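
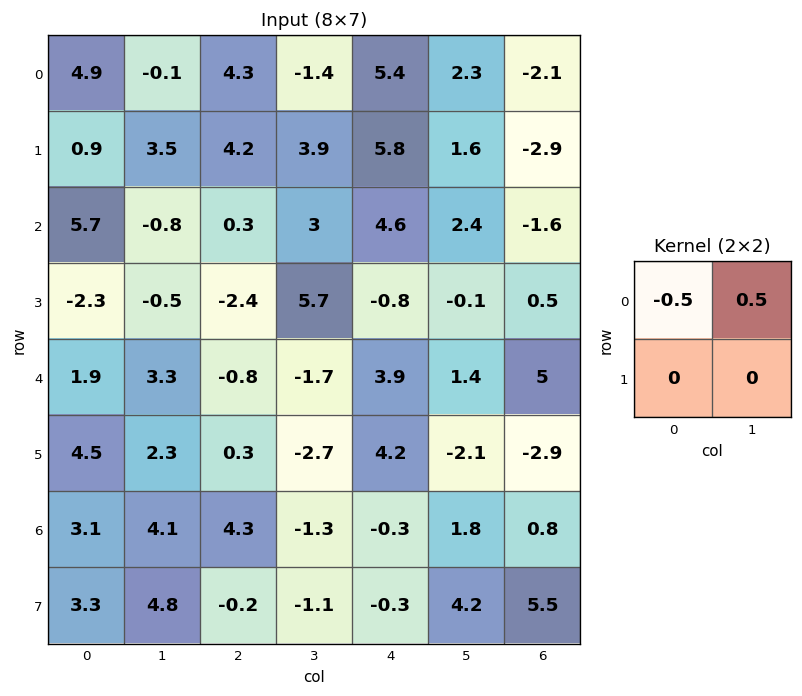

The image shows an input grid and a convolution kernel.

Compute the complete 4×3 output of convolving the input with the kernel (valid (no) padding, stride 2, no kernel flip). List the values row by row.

-2.5 -2.85 -1.55
-3.25 1.35 -1.1
0.7 -0.45 -1.25
0.5 -2.8 1.05

Output[0,0]: The receptive field on the input at this output position is [4.9 -0.1 / 0.9 3.5]. Elementwise product with the kernel and sum: 4.9·-0.5 + -0.1·0.5.
Output[0,1]: The receptive field on the input at this output position is [4.3 -1.4 / 4.2 3.9]. Elementwise product with the kernel and sum: 4.3·-0.5 + -1.4·0.5.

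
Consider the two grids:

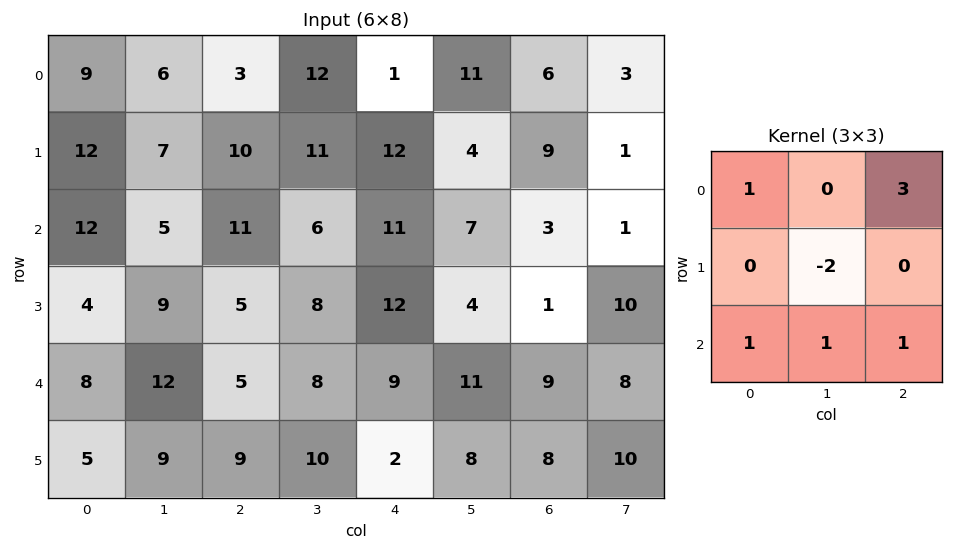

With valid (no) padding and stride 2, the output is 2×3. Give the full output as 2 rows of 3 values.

Output[0,0]: The receptive field on the input at this output position is [9 6 3 / 12 7 10 / 12 5 11]. Elementwise product with the kernel and sum: 9·1 + 3·3 + 7·-2 + 12·1 + 5·1 + 11·1.
Output[0,1]: The receptive field on the input at this output position is [3 12 1 / 10 11 12 / 11 6 11]. Elementwise product with the kernel and sum: 3·1 + 1·3 + 11·-2 + 11·1 + 6·1 + 11·1.

32 12 32
52 50 41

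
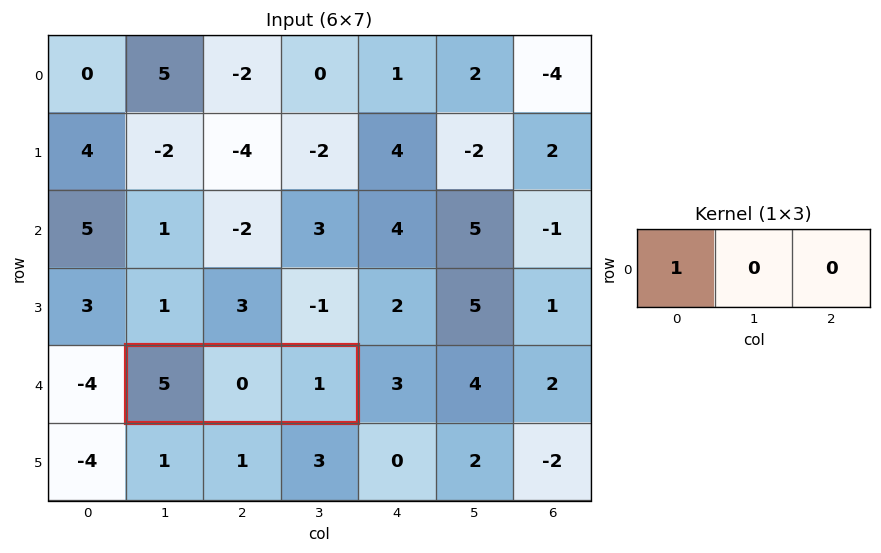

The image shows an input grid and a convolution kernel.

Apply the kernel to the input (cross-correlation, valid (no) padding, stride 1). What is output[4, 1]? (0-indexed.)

5

The receptive field on the input at this output position is [5 0 1]. Elementwise product with the kernel and sum: 5·1.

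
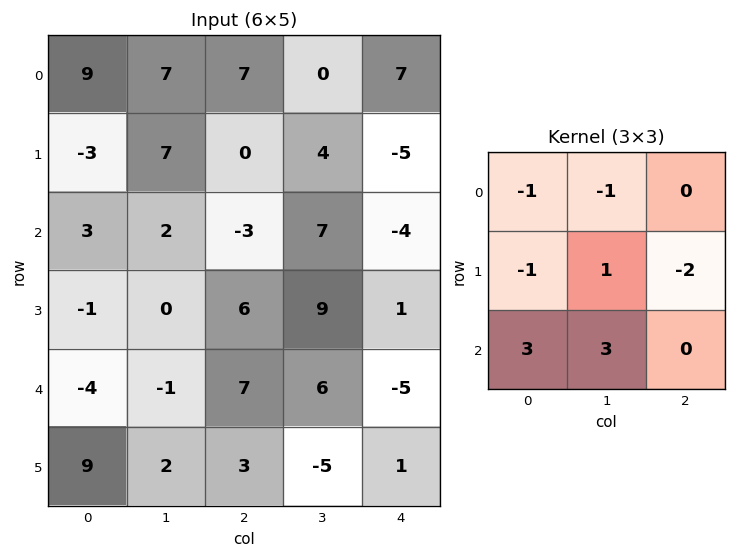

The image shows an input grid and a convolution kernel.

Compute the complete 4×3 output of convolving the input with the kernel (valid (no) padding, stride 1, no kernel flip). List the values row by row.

Output[0,0]: The receptive field on the input at this output position is [9 7 7 / -3 7 0 / 3 2 -3]. Elementwise product with the kernel and sum: 9·-1 + 7·-1 + -3·-1 + 7·1 + 0·-2 + 3·3 + 2·3.

9 -32 19
-2 -8 59
-31 7 36
23 5 -12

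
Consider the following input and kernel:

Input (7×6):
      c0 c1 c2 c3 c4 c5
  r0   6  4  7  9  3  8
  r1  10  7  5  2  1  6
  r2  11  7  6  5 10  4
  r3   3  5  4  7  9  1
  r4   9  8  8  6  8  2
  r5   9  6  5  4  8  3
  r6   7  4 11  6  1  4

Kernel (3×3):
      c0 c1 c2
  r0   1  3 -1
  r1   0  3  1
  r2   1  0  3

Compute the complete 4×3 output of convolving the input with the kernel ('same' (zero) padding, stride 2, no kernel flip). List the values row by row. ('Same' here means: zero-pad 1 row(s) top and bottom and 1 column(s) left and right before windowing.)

43 43 37
78 69 43
57 58 72
46 56 32

Output[0,0]: The receptive field on the zero-padded input at this output position is [0 0 0 / 0 6 4 / 0 10 7]. Elementwise product with the kernel and sum: 0·1 + 0·3 + 0·-1 + 6·3 + 4·1 + 0·1 + 7·3.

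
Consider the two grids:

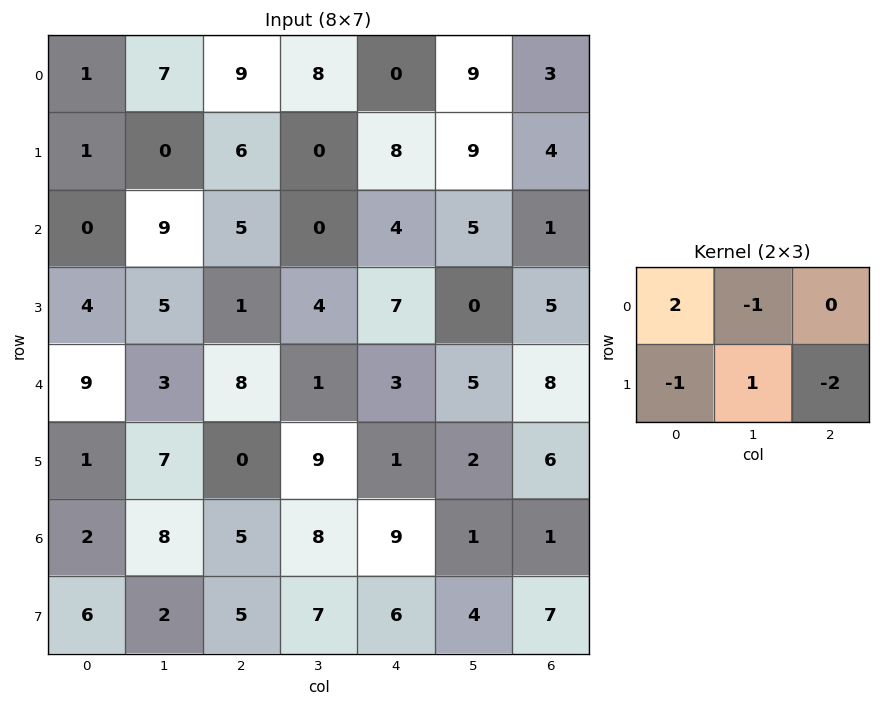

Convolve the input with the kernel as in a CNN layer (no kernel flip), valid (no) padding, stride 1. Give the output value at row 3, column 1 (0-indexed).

12

The receptive field on the input at this output position is [5 1 4 / 3 8 1]. Elementwise product with the kernel and sum: 5·2 + 1·-1 + 3·-1 + 8·1 + 1·-2.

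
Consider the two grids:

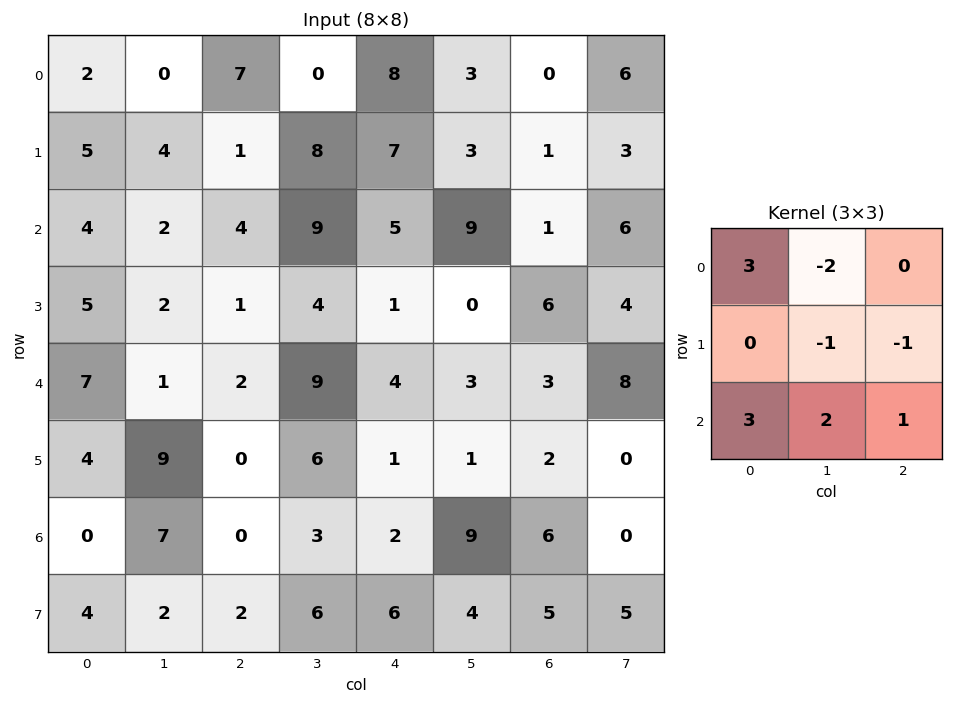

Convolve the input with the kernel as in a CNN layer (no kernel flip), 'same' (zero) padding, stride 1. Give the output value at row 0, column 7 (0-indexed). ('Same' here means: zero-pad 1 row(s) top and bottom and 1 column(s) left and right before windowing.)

3

The receptive field on the zero-padded input at this output position is [0 0 0 / 0 6 0 / 1 3 0]. Elementwise product with the kernel and sum: 0·3 + 0·-2 + 6·-1 + 0·-1 + 1·3 + 3·2 + 0·1.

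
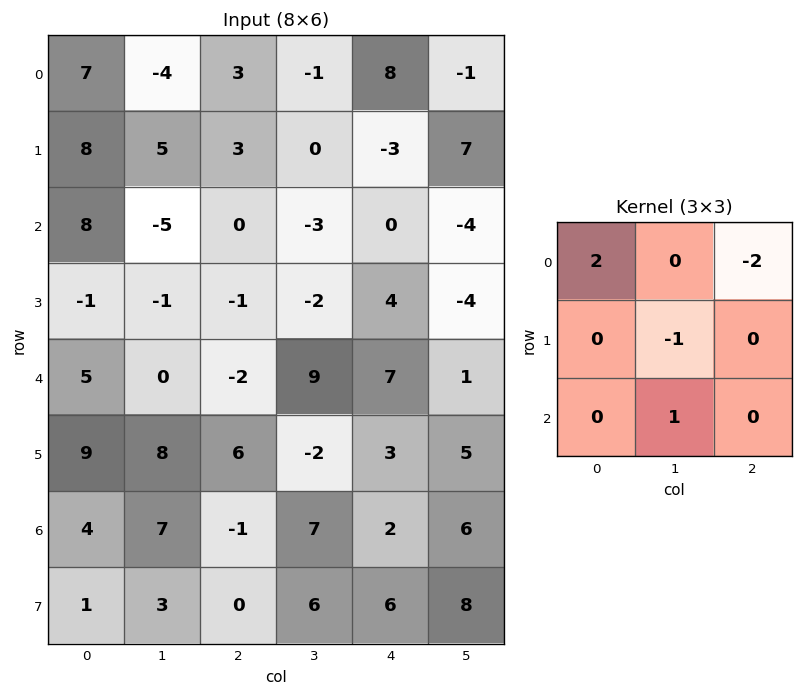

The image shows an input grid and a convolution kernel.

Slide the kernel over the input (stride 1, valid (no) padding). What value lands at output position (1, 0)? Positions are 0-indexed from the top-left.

The receptive field on the input at this output position is [8 5 3 / 8 -5 0 / -1 -1 -1]. Elementwise product with the kernel and sum: 8·2 + 3·-2 + -5·-1 + -1·1.

14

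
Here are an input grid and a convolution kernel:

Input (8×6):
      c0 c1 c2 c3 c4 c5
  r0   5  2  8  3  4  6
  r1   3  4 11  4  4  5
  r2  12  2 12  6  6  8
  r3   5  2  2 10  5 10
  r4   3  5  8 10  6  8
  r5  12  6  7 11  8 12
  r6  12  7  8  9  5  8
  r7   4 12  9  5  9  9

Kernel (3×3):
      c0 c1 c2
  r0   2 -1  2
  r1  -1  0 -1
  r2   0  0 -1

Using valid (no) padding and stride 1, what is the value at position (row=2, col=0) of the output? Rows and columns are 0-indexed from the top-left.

The receptive field on the input at this output position is [12 2 12 / 5 2 2 / 3 5 8]. Elementwise product with the kernel and sum: 12·2 + 2·-1 + 12·2 + 5·-1 + 2·-1 + 8·-1.

31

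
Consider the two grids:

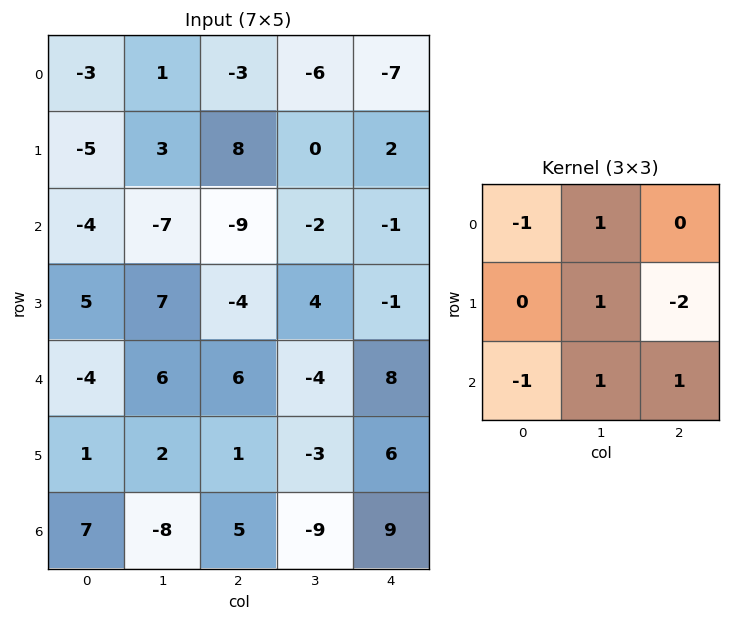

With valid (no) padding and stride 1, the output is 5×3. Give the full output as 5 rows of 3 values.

-21 0 -1
17 -7 -1
28 -18 11
-2 -1 -10
0 11 -30

Output[0,0]: The receptive field on the input at this output position is [-3 1 -3 / -5 3 8 / -4 -7 -9]. Elementwise product with the kernel and sum: -3·-1 + 1·1 + 3·1 + 8·-2 + -4·-1 + -7·1 + -9·1.
Output[0,1]: The receptive field on the input at this output position is [1 -3 -6 / 3 8 0 / -7 -9 -2]. Elementwise product with the kernel and sum: 1·-1 + -3·1 + 8·1 + 0·-2 + -7·-1 + -9·1 + -2·1.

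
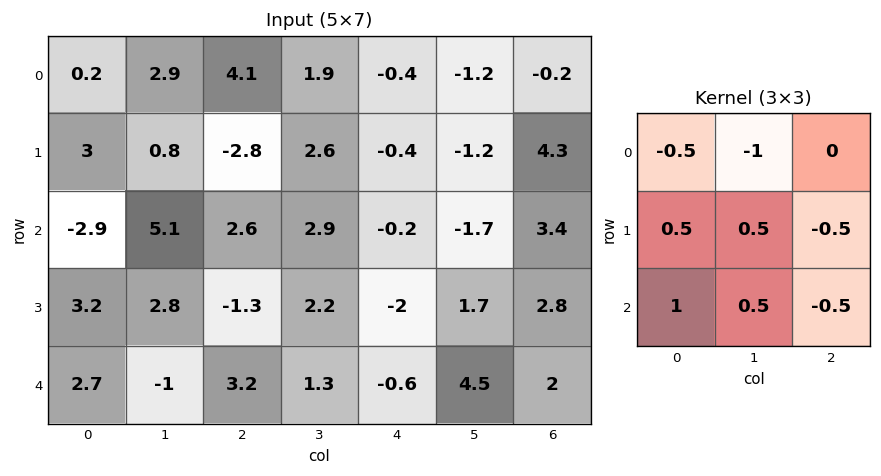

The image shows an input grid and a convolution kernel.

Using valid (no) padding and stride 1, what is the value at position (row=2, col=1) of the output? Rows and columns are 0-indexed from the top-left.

-5.55

The receptive field on the input at this output position is [5.1 2.6 2.9 / 2.8 -1.3 2.2 / -1 3.2 1.3]. Elementwise product with the kernel and sum: 5.1·-0.5 + 2.6·-1 + 2.8·0.5 + -1.3·0.5 + 2.2·-0.5 + -1·1 + 3.2·0.5 + 1.3·-0.5.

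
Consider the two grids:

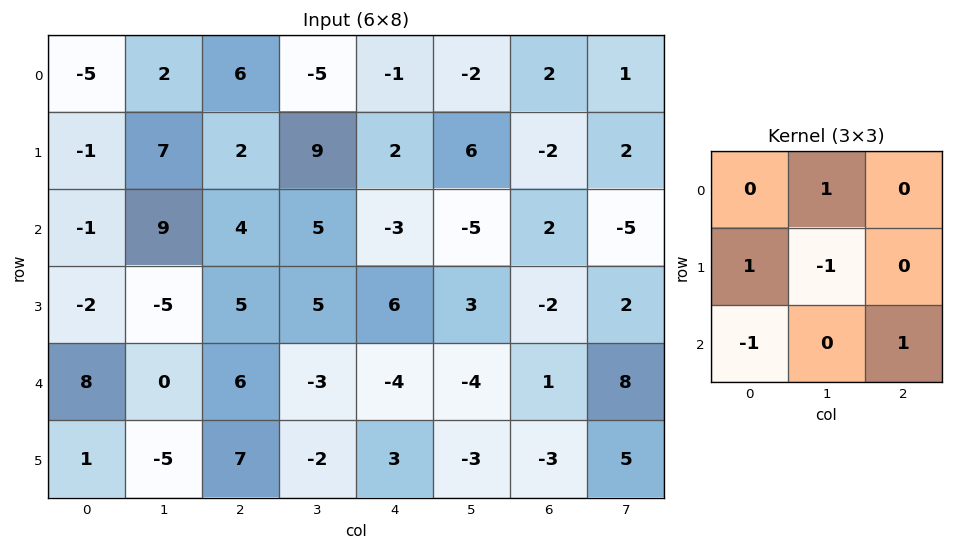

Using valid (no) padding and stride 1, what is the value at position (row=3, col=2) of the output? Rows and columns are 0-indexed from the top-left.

The receptive field on the input at this output position is [5 5 6 / 6 -3 -4 / 7 -2 3]. Elementwise product with the kernel and sum: 5·1 + 6·1 + -3·-1 + 7·-1 + 3·1.

10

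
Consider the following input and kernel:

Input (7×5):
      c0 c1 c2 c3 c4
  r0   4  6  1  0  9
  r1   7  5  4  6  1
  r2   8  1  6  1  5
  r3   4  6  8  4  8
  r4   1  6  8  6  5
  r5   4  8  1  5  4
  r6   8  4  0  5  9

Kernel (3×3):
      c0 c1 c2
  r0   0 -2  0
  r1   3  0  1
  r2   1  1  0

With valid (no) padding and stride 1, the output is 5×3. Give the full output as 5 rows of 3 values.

Output[0,0]: The receptive field on the input at this output position is [4 6 1 / 7 5 4 / 8 1 6]. Elementwise product with the kernel and sum: 6·-2 + 7·3 + 4·1 + 8·1 + 1·1.

22 26 20
30 10 23
25 24 44
11 17 27
13 17 0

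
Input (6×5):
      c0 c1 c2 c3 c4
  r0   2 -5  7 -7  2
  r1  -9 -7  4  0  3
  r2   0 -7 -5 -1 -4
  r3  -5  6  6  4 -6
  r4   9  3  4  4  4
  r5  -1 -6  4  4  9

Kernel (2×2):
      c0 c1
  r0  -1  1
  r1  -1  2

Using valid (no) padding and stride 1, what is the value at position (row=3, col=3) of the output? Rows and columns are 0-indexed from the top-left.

-6

The receptive field on the input at this output position is [4 -6 / 4 4]. Elementwise product with the kernel and sum: 4·-1 + -6·1 + 4·-1 + 4·2.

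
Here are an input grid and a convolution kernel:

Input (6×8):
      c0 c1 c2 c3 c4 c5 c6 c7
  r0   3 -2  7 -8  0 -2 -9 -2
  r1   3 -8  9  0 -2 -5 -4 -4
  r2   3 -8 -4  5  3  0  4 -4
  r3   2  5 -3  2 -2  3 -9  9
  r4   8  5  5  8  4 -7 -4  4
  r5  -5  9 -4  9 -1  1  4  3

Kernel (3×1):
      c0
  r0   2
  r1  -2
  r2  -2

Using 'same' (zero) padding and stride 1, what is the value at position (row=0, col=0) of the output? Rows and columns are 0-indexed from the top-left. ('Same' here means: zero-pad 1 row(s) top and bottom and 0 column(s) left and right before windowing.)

The receptive field on the zero-padded input at this output position is [0 / 3 / 3]. Elementwise product with the kernel and sum: 0·2 + 3·-2 + 3·-2.

-12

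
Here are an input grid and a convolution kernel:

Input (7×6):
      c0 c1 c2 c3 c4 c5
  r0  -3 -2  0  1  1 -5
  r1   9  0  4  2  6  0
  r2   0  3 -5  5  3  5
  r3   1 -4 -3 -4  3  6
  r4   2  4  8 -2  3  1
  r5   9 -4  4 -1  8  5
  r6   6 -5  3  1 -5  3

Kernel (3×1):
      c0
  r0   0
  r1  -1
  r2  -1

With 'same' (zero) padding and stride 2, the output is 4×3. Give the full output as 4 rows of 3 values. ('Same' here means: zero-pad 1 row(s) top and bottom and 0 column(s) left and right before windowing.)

Output[0,0]: The receptive field on the zero-padded input at this output position is [0 / -3 / 9]. Elementwise product with the kernel and sum: -3·-1 + 9·-1.

-6 -4 -7
-1 8 -6
-11 -12 -11
-6 -3 5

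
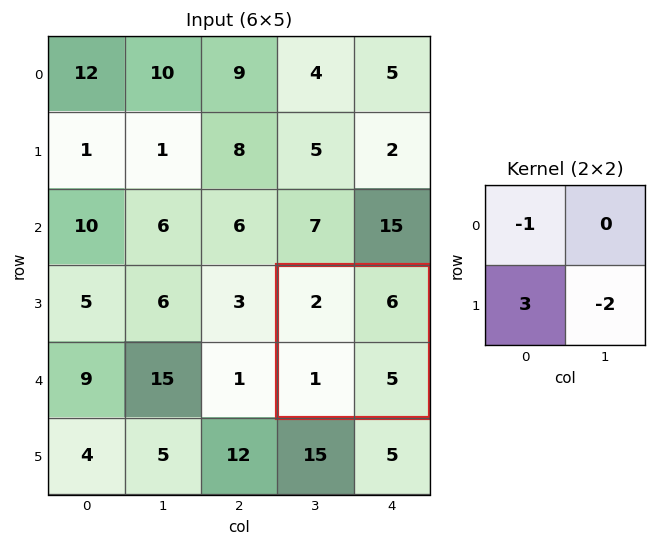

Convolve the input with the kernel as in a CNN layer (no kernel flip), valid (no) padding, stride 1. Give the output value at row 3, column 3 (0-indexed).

The receptive field on the input at this output position is [2 6 / 1 5]. Elementwise product with the kernel and sum: 2·-1 + 1·3 + 5·-2.

-9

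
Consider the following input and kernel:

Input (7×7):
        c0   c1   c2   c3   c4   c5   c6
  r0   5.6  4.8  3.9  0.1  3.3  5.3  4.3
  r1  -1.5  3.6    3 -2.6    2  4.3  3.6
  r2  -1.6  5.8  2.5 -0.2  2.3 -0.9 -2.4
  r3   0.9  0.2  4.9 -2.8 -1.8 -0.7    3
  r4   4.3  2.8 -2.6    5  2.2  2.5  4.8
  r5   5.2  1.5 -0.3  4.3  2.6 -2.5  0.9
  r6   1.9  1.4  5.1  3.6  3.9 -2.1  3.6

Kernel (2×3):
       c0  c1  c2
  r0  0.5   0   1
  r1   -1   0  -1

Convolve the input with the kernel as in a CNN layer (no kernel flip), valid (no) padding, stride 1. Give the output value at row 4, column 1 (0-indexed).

0.6

The receptive field on the input at this output position is [2.8 -2.6 5 / 1.5 -0.3 4.3]. Elementwise product with the kernel and sum: 2.8·0.5 + 5·1 + 1.5·-1 + 4.3·-1.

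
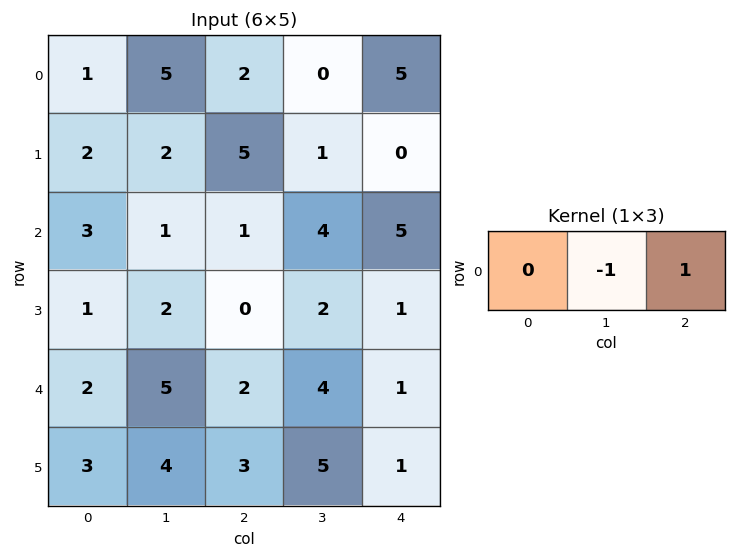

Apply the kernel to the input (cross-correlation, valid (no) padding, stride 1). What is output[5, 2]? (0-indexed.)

The receptive field on the input at this output position is [3 5 1]. Elementwise product with the kernel and sum: 5·-1 + 1·1.

-4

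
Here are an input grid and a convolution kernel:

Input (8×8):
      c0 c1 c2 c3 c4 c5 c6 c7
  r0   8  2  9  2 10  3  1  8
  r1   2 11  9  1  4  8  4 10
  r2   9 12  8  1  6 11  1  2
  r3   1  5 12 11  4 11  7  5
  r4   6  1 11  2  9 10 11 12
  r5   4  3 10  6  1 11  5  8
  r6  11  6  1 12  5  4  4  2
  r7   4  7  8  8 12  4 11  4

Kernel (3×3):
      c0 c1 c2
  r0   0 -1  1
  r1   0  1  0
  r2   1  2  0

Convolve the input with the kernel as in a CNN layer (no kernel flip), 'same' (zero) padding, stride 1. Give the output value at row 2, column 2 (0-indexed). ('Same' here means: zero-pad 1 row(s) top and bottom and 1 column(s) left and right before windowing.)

The receptive field on the zero-padded input at this output position is [11 9 1 / 12 8 1 / 5 12 11]. Elementwise product with the kernel and sum: 9·-1 + 1·1 + 8·1 + 5·1 + 12·2.

29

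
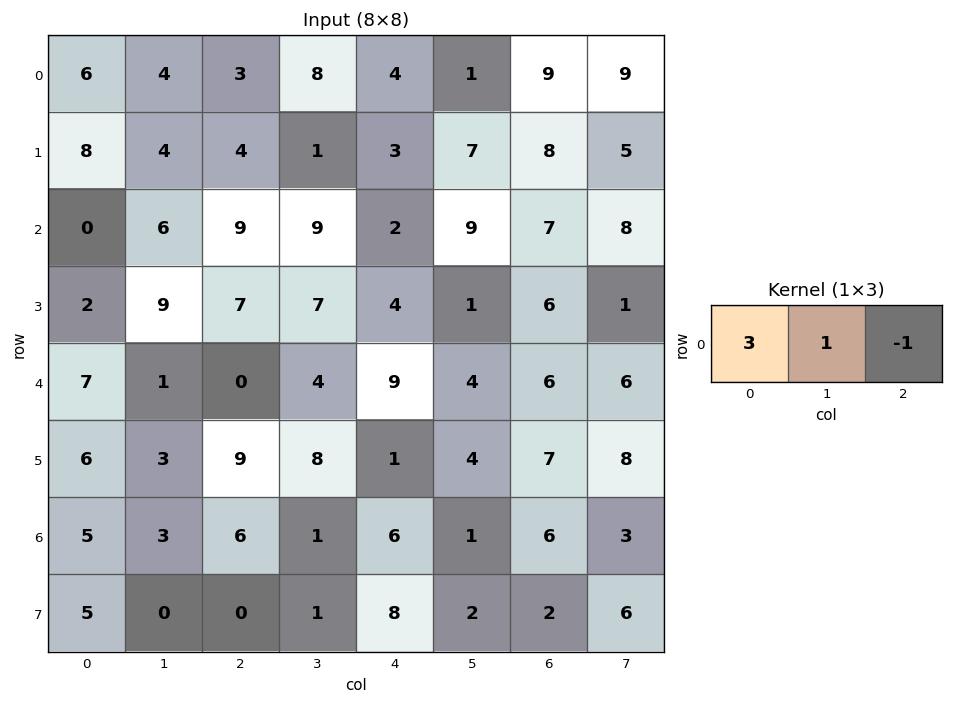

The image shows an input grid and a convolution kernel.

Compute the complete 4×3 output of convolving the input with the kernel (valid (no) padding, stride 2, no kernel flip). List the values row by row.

19 13 4
-3 34 8
22 -5 25
12 13 13

Output[0,0]: The receptive field on the input at this output position is [6 4 3]. Elementwise product with the kernel and sum: 6·3 + 4·1 + 3·-1.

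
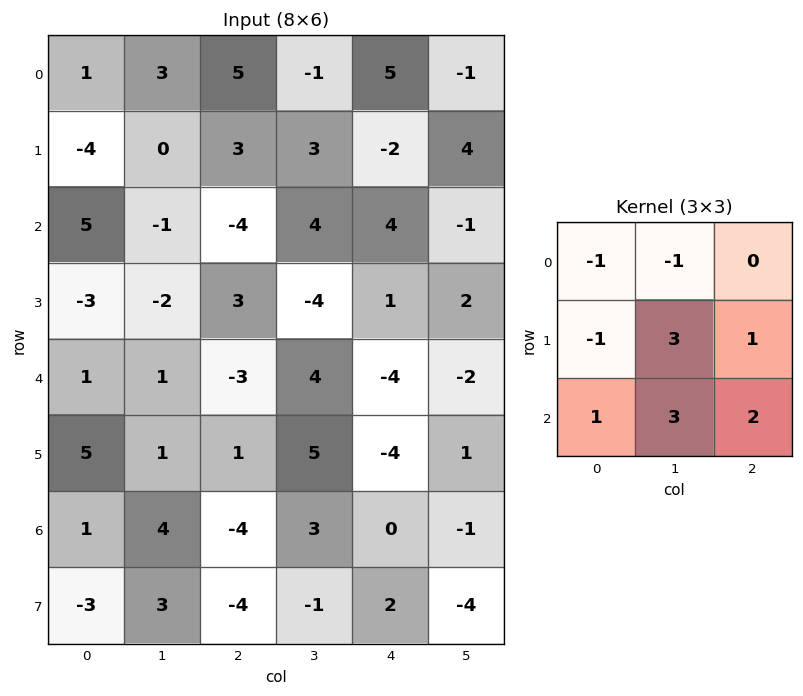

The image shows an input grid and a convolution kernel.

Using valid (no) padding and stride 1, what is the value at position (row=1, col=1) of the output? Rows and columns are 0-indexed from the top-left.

The receptive field on the input at this output position is [0 3 3 / -1 -4 4 / -2 3 -4]. Elementwise product with the kernel and sum: 0·-1 + 3·-1 + -1·-1 + -4·3 + 4·1 + -2·1 + 3·3 + -4·2.

-11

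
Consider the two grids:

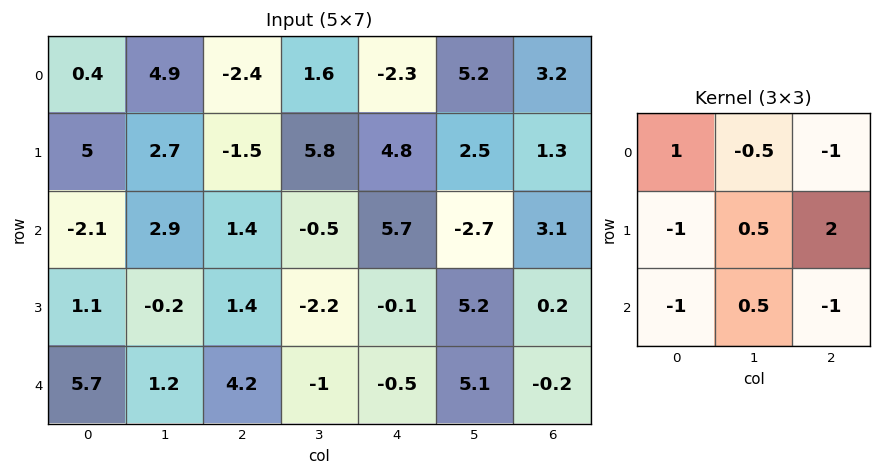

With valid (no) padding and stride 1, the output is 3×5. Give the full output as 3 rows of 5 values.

Output[0,0]: The receptive field on the input at this output position is [0.4 4.9 -2.4 / 5 2.7 -1.5 / -2.1 2.9 1.4]. Elementwise product with the kernel and sum: 0.4·1 + 4.9·-0.5 + -2.4·-1 + 5·-1 + 2.7·0.5 + -1.5·2 + -2.1·-1 + 2.9·0.5 + 1.4·-1.
Output[0,1]: The receptive field on the input at this output position is [4.9 -2.4 1.6 / 2.7 -1.5 5.8 / 2.9 1.4 -0.5]. Elementwise product with the kernel and sum: 4.9·1 + -2.4·-0.5 + 1.6·-1 + 2.7·-1 + -1.5·0.5 + 5.8·2 + 2.9·-1 + 1.4·0.5 + -0.5·-1.

-4.15 10.95 5.75 5.2 -19.2
8.9 -2.45 -1.85 -4.2 3.9
-12.65 1.1 -10.95 7.55 10.3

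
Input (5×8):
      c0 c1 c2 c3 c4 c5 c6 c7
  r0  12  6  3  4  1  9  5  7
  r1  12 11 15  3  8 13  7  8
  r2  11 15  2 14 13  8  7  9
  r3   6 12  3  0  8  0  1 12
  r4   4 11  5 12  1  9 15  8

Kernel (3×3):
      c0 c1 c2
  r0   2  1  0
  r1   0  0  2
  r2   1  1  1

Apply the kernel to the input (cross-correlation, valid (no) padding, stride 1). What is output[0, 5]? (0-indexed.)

The receptive field on the input at this output position is [9 5 7 / 13 7 8 / 8 7 9]. Elementwise product with the kernel and sum: 9·2 + 5·1 + 8·2 + 8·1 + 7·1 + 9·1.

63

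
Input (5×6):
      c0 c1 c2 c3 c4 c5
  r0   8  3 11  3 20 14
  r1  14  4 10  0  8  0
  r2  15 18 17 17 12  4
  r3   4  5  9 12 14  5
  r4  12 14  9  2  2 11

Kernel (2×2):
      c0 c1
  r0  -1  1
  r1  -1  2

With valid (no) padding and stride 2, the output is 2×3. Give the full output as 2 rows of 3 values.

Output[0,0]: The receptive field on the input at this output position is [8 3 / 14 4]. Elementwise product with the kernel and sum: 8·-1 + 3·1 + 14·-1 + 4·2.

-11 -18 -14
9 15 -12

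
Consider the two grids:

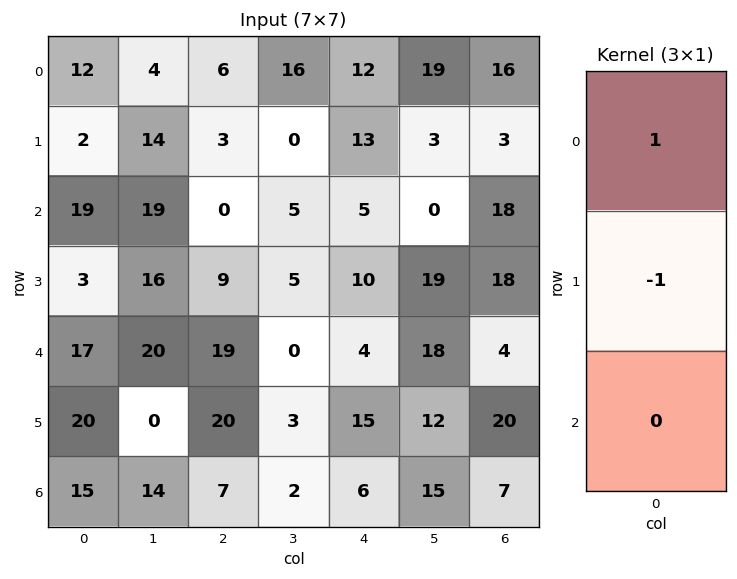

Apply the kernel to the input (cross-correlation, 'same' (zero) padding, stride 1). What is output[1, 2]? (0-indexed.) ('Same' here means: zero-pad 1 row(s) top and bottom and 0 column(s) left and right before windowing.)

3

The receptive field on the zero-padded input at this output position is [6 / 3 / 0]. Elementwise product with the kernel and sum: 6·1 + 3·-1.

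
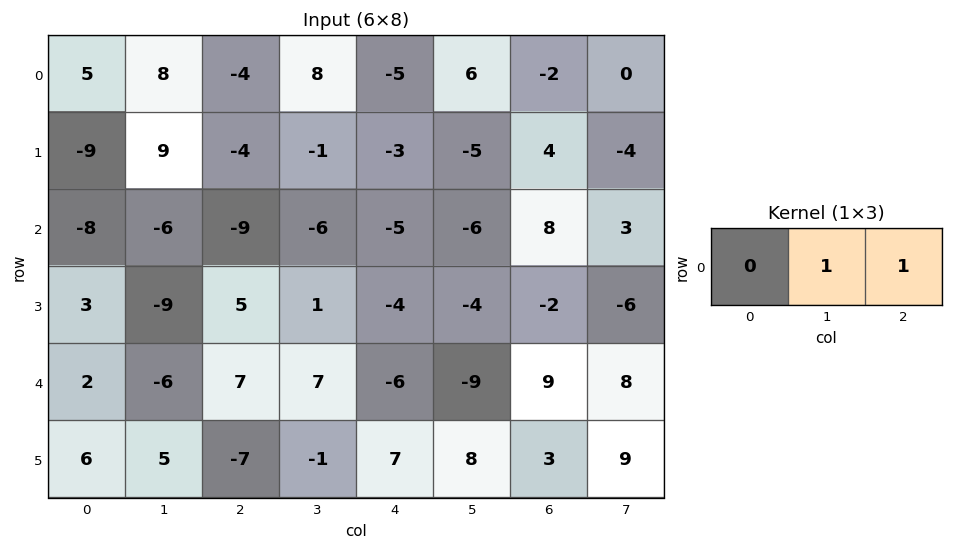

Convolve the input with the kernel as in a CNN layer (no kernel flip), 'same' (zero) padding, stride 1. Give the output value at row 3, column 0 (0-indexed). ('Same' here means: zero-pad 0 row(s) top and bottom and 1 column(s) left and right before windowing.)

-6

The receptive field on the zero-padded input at this output position is [0 3 -9]. Elementwise product with the kernel and sum: 3·1 + -9·1.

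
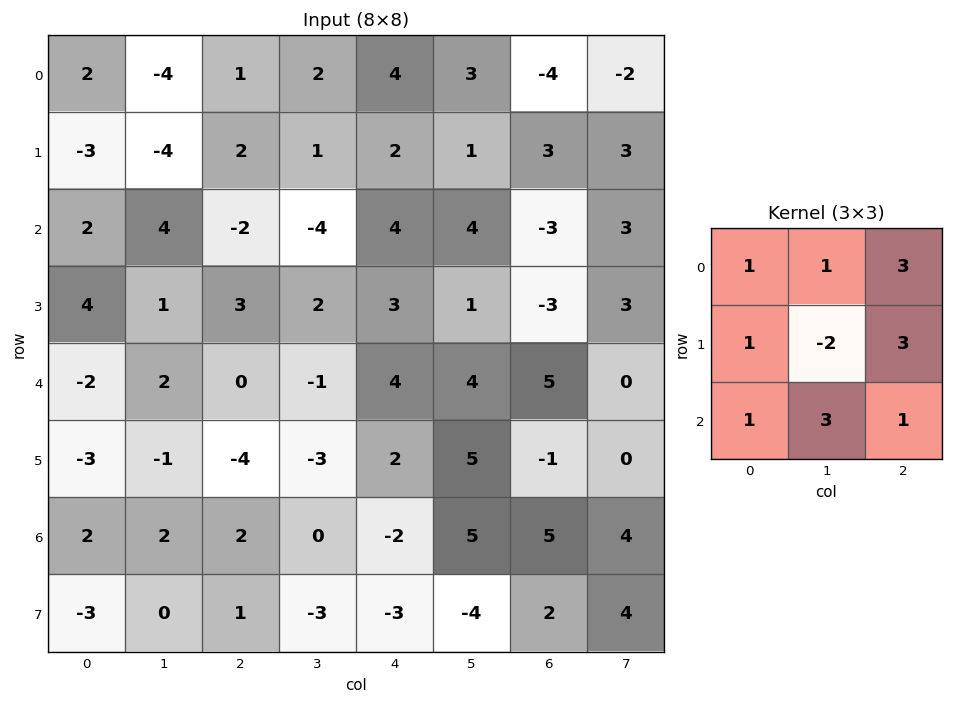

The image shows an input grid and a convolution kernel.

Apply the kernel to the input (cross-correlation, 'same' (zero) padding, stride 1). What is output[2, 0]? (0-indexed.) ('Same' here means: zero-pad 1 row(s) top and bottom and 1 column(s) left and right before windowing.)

6

The receptive field on the zero-padded input at this output position is [0 -3 -4 / 0 2 4 / 0 4 1]. Elementwise product with the kernel and sum: 0·1 + -3·1 + -4·3 + 0·1 + 2·-2 + 4·3 + 0·1 + 4·3 + 1·1.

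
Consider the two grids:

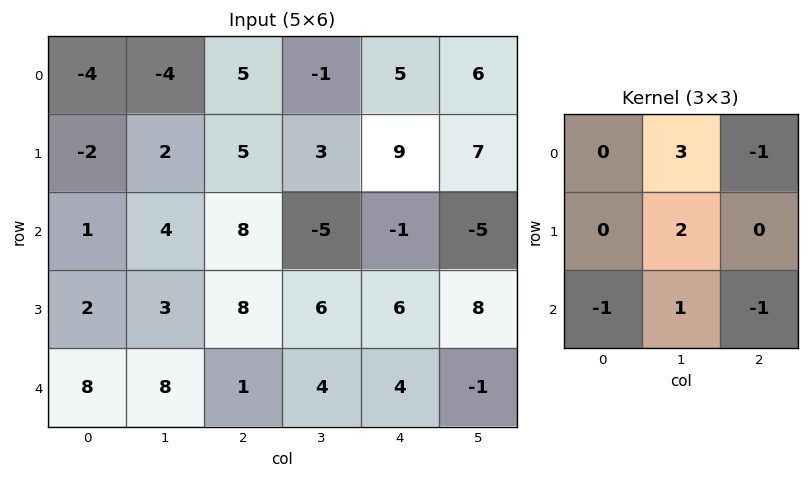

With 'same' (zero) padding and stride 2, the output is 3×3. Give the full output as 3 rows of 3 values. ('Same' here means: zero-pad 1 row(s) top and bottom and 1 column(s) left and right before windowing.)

Output[0,0]: The receptive field on the zero-padded input at this output position is [0 0 0 / 0 -4 -4 / 0 -2 2]. Elementwise product with the kernel and sum: 0·3 + 0·-1 + -4·2 + 0·-1 + -2·1 + 2·-1.
Output[0,1]: The receptive field on the zero-padded input at this output position is [0 0 0 / -4 5 -1 / 2 5 3]. Elementwise product with the kernel and sum: 0·3 + 0·-1 + 5·2 + 2·-1 + 5·1 + 3·-1.

-12 10 9
-7 27 10
19 20 18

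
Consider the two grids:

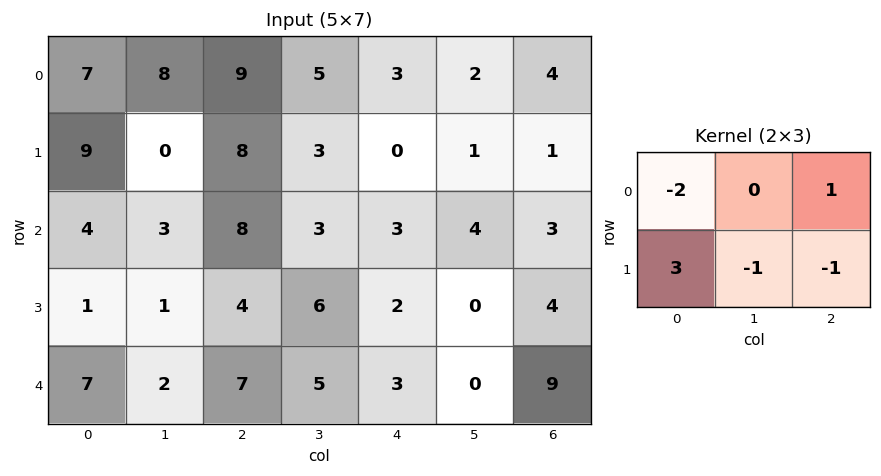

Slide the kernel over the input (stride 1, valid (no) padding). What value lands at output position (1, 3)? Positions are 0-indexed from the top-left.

The receptive field on the input at this output position is [3 0 1 / 3 3 4]. Elementwise product with the kernel and sum: 3·-2 + 1·1 + 3·3 + 3·-1 + 4·-1.

-3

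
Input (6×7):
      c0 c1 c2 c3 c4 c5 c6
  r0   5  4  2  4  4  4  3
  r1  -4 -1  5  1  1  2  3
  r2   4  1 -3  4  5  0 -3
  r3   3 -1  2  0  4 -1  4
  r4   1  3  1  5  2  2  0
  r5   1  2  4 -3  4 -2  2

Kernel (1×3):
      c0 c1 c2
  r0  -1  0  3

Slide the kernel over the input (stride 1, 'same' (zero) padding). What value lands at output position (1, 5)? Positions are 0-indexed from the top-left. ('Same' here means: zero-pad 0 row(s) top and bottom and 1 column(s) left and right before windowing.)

The receptive field on the zero-padded input at this output position is [1 2 3]. Elementwise product with the kernel and sum: 1·-1 + 3·3.

8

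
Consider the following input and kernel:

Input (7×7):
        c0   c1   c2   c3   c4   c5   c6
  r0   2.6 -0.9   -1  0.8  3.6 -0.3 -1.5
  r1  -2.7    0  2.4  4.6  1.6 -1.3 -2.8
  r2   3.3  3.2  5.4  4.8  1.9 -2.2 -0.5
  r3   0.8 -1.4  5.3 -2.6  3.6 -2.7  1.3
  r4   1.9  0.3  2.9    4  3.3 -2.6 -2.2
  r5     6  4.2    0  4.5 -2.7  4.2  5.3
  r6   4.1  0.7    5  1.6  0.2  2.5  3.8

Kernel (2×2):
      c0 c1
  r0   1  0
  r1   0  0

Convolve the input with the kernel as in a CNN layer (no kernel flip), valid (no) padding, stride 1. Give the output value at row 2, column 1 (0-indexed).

3.2

The receptive field on the input at this output position is [3.2 5.4 / -1.4 5.3]. Elementwise product with the kernel and sum: 3.2·1.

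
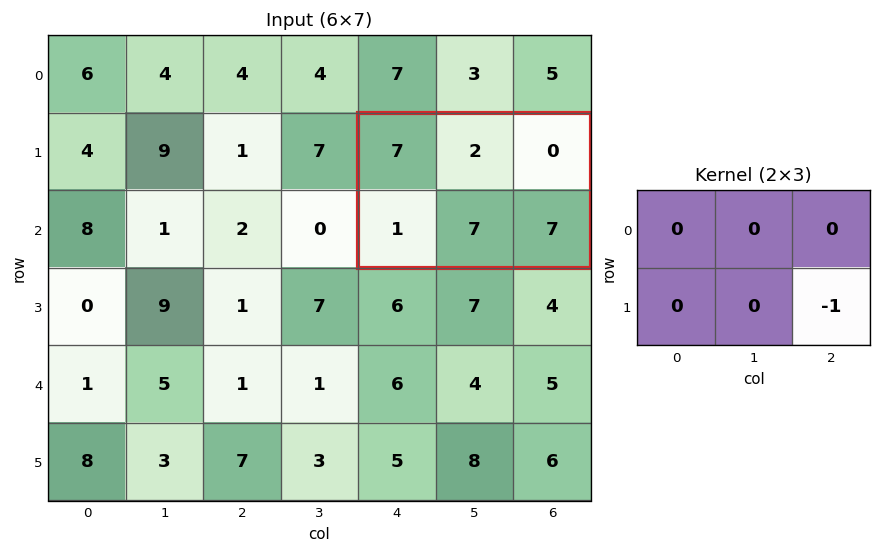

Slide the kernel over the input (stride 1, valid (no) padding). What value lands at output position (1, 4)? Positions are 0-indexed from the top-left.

-7

The receptive field on the input at this output position is [7 2 0 / 1 7 7]. Elementwise product with the kernel and sum: 7·-1.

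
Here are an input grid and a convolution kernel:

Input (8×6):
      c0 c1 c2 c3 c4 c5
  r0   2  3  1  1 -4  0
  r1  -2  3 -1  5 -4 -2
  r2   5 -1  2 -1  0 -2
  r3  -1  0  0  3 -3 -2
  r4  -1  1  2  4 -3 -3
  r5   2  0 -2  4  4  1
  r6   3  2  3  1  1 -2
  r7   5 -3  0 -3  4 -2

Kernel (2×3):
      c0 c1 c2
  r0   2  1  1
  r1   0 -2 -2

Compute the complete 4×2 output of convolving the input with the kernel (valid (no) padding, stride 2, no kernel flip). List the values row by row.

Output[0,0]: The receptive field on the input at this output position is [2 3 1 / -2 3 -1]. Elementwise product with the kernel and sum: 2·2 + 3·1 + 1·1 + 3·-2 + -1·-2.
Output[0,1]: The receptive field on the input at this output position is [1 1 -4 / -1 5 -4]. Elementwise product with the kernel and sum: 1·2 + 1·1 + -4·1 + 5·-2 + -4·-2.

4 -3
11 3
5 -11
17 6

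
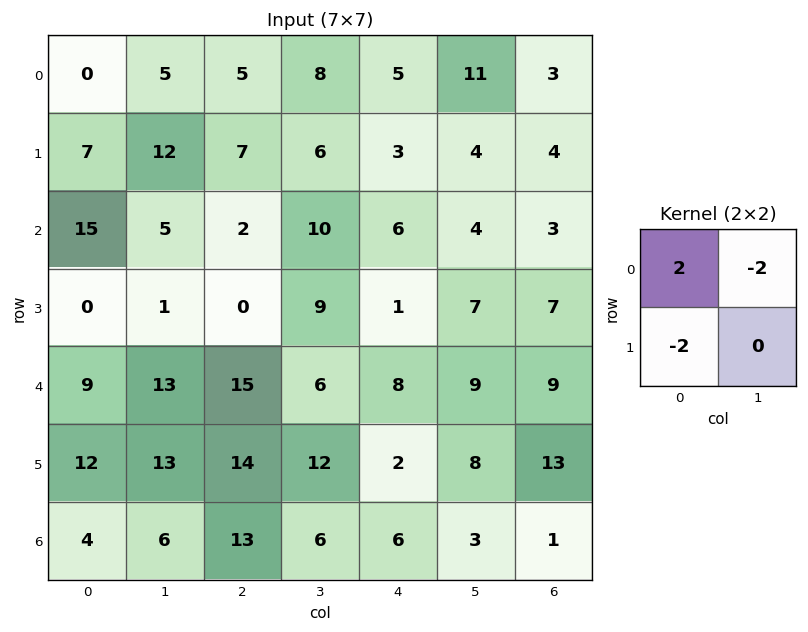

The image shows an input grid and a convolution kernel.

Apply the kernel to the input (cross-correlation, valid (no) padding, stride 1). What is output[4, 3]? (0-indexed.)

-28

The receptive field on the input at this output position is [6 8 / 12 2]. Elementwise product with the kernel and sum: 6·2 + 8·-2 + 12·-2.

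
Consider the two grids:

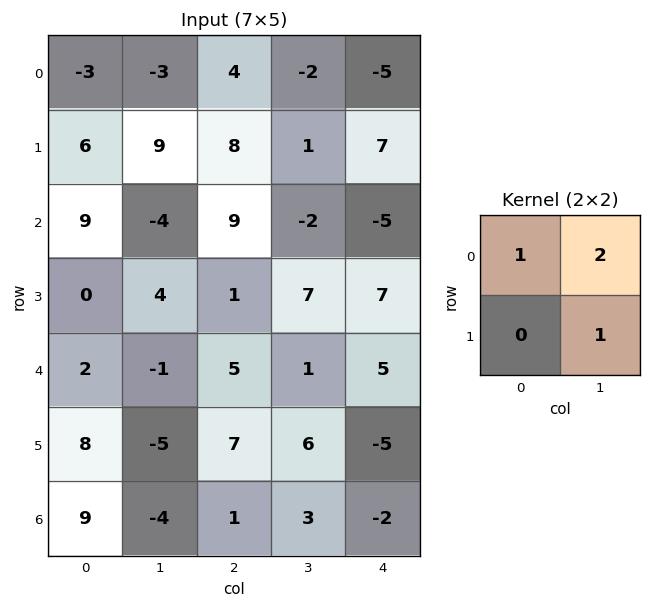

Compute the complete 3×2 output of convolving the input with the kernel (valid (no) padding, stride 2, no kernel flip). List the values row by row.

0 1
5 12
-5 13

Output[0,0]: The receptive field on the input at this output position is [-3 -3 / 6 9]. Elementwise product with the kernel and sum: -3·1 + -3·2 + 9·1.
Output[0,1]: The receptive field on the input at this output position is [4 -2 / 8 1]. Elementwise product with the kernel and sum: 4·1 + -2·2 + 1·1.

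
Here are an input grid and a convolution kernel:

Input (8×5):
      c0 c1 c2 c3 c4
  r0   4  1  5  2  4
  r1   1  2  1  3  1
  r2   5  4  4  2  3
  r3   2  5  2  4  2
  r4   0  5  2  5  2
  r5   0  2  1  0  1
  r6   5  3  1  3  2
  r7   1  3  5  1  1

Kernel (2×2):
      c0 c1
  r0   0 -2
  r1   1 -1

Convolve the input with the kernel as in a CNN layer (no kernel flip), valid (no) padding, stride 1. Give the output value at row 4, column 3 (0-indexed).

-5

The receptive field on the input at this output position is [5 2 / 0 1]. Elementwise product with the kernel and sum: 2·-2 + 0·1 + 1·-1.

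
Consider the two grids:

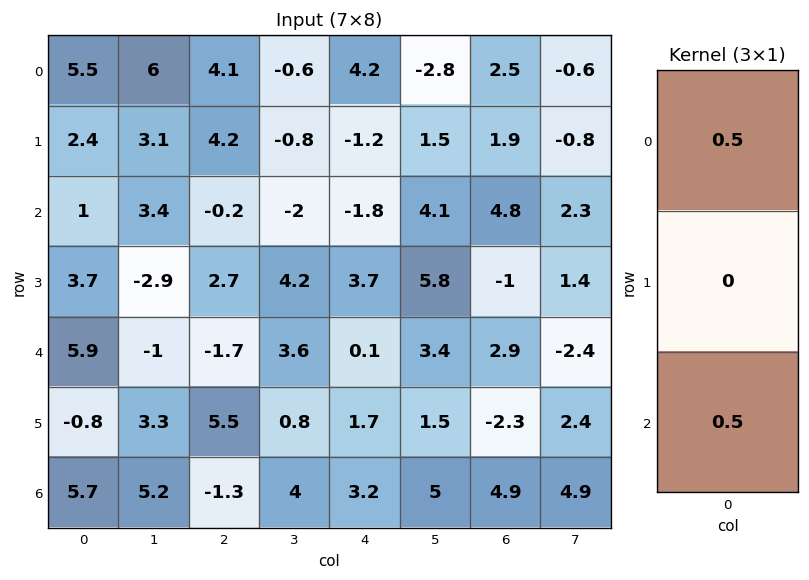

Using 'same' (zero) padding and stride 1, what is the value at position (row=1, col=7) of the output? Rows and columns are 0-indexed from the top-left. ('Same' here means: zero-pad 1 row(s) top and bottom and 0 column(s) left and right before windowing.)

0.85

The receptive field on the zero-padded input at this output position is [-0.6 / -0.8 / 2.3]. Elementwise product with the kernel and sum: -0.6·0.5 + 2.3·0.5.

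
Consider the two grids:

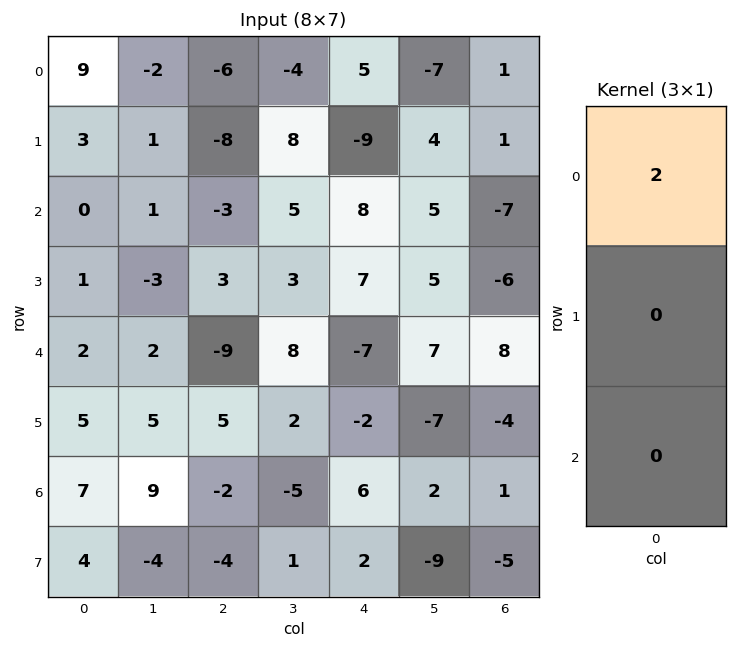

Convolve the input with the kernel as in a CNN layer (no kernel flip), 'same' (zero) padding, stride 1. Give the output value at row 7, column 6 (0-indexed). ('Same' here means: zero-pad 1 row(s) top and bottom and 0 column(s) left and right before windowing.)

The receptive field on the zero-padded input at this output position is [1 / -5 / 0]. Elementwise product with the kernel and sum: 1·2.

2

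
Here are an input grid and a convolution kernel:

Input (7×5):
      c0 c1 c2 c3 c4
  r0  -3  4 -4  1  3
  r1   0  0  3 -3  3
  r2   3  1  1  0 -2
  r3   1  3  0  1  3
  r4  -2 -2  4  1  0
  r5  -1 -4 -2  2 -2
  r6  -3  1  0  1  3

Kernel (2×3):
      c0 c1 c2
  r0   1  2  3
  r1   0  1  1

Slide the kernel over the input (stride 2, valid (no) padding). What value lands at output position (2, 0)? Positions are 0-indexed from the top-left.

The receptive field on the input at this output position is [-2 -2 4 / -1 -4 -2]. Elementwise product with the kernel and sum: -2·1 + -2·2 + 4·3 + -4·1 + -2·1.

0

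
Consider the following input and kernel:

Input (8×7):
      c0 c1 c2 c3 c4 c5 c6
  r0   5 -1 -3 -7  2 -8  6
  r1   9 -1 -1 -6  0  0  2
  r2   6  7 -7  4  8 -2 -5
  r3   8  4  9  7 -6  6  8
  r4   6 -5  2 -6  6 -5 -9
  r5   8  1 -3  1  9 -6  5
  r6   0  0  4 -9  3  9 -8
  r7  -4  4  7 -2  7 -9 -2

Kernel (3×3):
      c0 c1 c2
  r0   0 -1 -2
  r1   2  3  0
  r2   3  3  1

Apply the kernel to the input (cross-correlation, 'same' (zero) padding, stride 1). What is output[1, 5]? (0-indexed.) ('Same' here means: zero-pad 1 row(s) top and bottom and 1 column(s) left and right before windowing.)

The receptive field on the zero-padded input at this output position is [2 -8 6 / 0 0 2 / 8 -2 -5]. Elementwise product with the kernel and sum: -8·-1 + 6·-2 + 0·2 + 0·3 + 8·3 + -2·3 + -5·1.

9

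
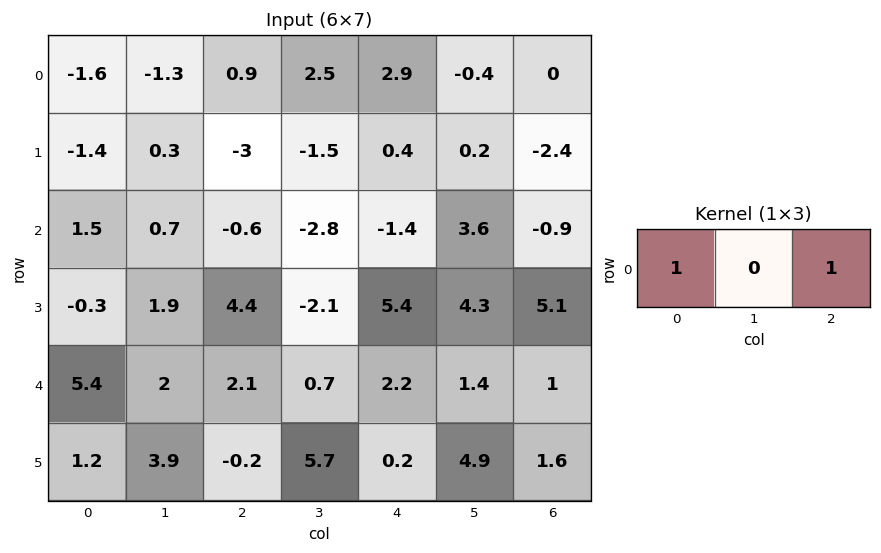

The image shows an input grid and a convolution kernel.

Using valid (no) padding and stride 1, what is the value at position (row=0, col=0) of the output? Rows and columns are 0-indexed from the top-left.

The receptive field on the input at this output position is [-1.6 -1.3 0.9]. Elementwise product with the kernel and sum: -1.6·1 + 0.9·1.

-0.7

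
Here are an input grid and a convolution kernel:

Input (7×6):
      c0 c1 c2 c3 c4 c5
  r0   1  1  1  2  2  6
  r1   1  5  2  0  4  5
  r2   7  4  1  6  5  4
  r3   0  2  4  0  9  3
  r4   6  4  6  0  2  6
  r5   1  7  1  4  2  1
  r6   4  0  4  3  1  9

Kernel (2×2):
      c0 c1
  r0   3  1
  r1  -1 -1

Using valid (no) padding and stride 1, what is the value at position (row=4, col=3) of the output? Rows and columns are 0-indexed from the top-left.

The receptive field on the input at this output position is [0 2 / 4 2]. Elementwise product with the kernel and sum: 0·3 + 2·1 + 4·-1 + 2·-1.

-4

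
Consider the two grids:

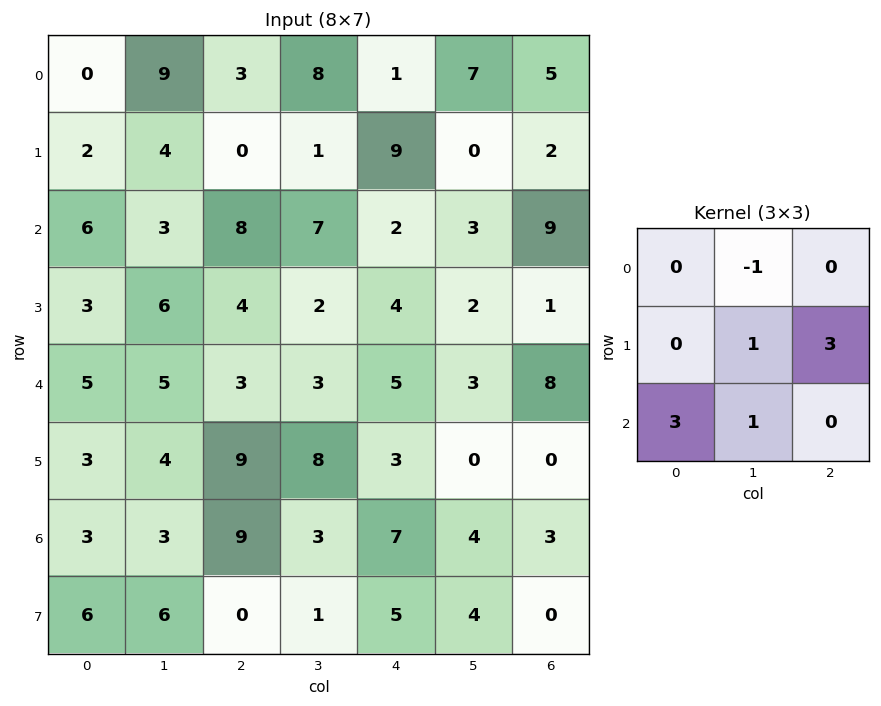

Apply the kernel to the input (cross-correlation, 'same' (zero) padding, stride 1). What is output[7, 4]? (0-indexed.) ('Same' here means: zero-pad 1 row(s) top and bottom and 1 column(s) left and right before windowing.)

The receptive field on the zero-padded input at this output position is [3 7 4 / 1 5 4 / 0 0 0]. Elementwise product with the kernel and sum: 7·-1 + 5·1 + 4·3 + 0·3 + 0·1.

10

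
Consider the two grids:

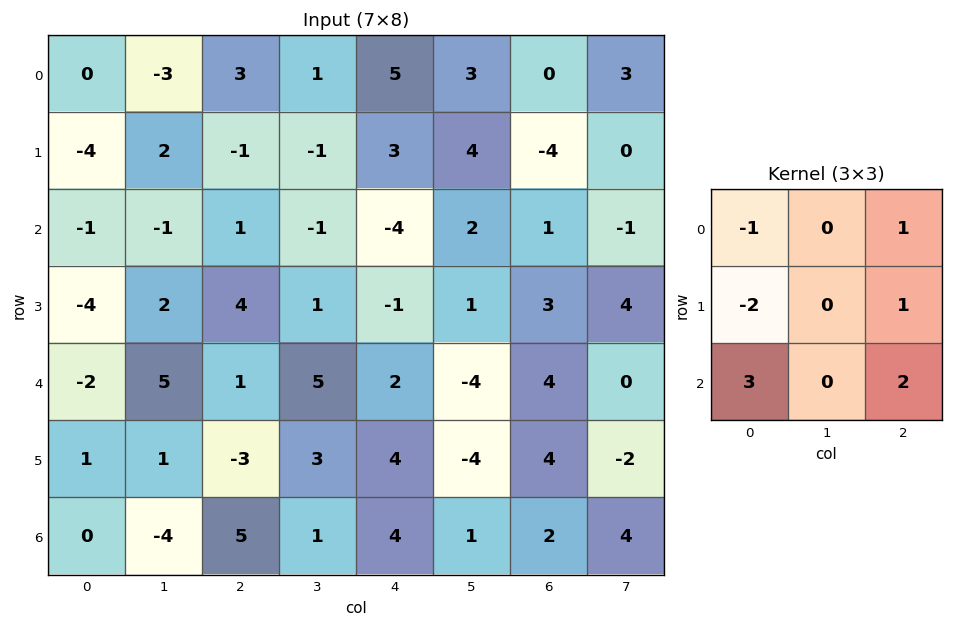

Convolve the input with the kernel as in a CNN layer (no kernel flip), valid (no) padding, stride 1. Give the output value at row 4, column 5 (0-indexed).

The receptive field on the input at this output position is [-4 4 0 / -4 4 -2 / 1 2 4]. Elementwise product with the kernel and sum: -4·-1 + 0·1 + -4·-2 + -2·1 + 1·3 + 4·2.

21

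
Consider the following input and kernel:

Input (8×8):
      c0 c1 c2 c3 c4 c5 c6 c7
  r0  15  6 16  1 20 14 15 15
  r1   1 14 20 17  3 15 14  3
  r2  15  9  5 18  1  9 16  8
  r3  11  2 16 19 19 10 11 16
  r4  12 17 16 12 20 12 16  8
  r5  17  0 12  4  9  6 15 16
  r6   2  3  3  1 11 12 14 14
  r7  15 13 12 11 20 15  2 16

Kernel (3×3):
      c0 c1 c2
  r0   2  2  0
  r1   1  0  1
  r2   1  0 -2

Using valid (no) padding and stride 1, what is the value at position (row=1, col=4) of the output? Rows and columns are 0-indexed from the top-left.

50

The receptive field on the input at this output position is [3 15 14 / 1 9 16 / 19 10 11]. Elementwise product with the kernel and sum: 3·2 + 15·2 + 1·1 + 16·1 + 19·1 + 11·-2.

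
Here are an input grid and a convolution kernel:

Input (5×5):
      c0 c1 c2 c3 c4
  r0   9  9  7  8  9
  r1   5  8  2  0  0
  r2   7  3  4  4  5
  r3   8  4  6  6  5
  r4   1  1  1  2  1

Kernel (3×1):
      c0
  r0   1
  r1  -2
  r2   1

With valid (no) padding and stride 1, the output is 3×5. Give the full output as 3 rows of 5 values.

Output[0,0]: The receptive field on the input at this output position is [9 / 5 / 7]. Elementwise product with the kernel and sum: 9·1 + 5·-2 + 7·1.
Output[0,1]: The receptive field on the input at this output position is [9 / 8 / 3]. Elementwise product with the kernel and sum: 9·1 + 8·-2 + 3·1.

6 -4 7 12 14
-1 6 0 -2 -5
-8 -4 -7 -6 -4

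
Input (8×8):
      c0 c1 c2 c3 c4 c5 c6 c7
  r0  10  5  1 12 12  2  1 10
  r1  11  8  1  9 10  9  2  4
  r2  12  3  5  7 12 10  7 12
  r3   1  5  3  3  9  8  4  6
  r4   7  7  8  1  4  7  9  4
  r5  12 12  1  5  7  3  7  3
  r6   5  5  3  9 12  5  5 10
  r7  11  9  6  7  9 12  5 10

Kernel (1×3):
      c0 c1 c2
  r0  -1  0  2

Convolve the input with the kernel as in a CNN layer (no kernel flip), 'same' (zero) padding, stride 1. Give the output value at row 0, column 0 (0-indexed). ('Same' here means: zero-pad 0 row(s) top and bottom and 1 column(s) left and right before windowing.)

10

The receptive field on the zero-padded input at this output position is [0 10 5]. Elementwise product with the kernel and sum: 0·-1 + 5·2.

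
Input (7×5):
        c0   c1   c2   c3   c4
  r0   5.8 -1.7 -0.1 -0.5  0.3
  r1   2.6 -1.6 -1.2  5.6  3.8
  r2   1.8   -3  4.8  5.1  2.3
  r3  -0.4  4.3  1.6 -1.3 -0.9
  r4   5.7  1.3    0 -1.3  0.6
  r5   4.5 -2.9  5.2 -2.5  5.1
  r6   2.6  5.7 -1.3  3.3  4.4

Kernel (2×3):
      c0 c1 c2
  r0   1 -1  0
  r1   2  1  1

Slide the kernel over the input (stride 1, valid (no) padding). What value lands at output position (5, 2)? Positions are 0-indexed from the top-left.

12.8

The receptive field on the input at this output position is [5.2 -2.5 5.1 / -1.3 3.3 4.4]. Elementwise product with the kernel and sum: 5.2·1 + -2.5·-1 + -1.3·2 + 3.3·1 + 4.4·1.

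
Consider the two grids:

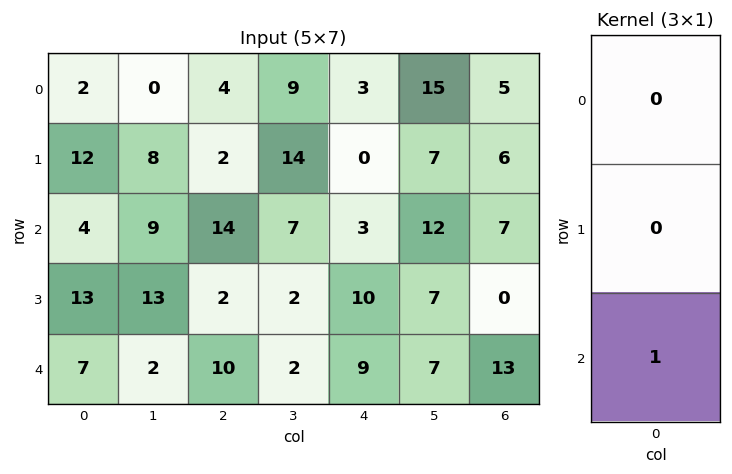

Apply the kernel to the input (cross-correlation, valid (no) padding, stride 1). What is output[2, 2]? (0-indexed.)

10

The receptive field on the input at this output position is [14 / 2 / 10]. Elementwise product with the kernel and sum: 10·1.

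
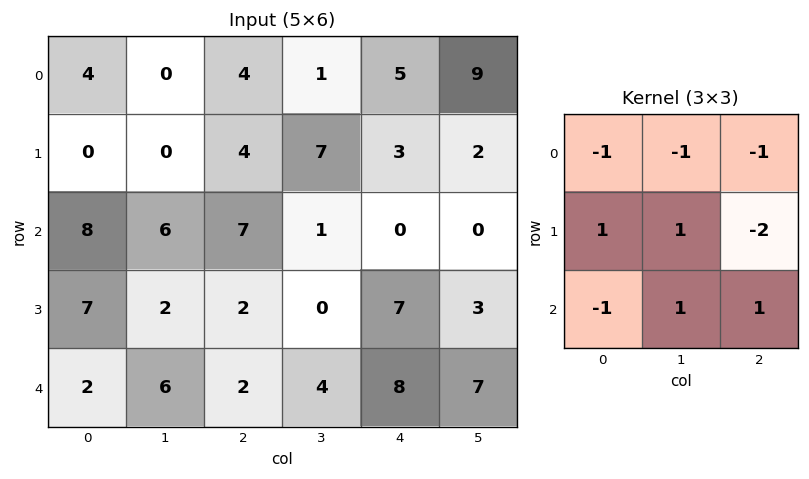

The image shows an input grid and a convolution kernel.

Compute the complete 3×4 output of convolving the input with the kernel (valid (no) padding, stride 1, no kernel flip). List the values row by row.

-11 -13 -11 -10
-7 0 -1 -1
-10 -10 -10 11

Output[0,0]: The receptive field on the input at this output position is [4 0 4 / 0 0 4 / 8 6 7]. Elementwise product with the kernel and sum: 4·-1 + 0·-1 + 4·-1 + 0·1 + 0·1 + 4·-2 + 8·-1 + 6·1 + 7·1.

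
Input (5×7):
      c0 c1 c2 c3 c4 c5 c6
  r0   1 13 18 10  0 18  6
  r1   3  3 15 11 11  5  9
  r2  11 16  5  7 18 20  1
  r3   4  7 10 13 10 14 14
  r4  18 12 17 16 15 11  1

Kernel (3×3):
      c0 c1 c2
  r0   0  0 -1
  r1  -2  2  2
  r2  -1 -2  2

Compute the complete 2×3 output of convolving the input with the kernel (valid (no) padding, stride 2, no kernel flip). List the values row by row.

-21 31 -56
13 -11 0

Output[0,0]: The receptive field on the input at this output position is [1 13 18 / 3 3 15 / 11 16 5]. Elementwise product with the kernel and sum: 18·-1 + 3·-2 + 3·2 + 15·2 + 11·-1 + 16·-2 + 5·2.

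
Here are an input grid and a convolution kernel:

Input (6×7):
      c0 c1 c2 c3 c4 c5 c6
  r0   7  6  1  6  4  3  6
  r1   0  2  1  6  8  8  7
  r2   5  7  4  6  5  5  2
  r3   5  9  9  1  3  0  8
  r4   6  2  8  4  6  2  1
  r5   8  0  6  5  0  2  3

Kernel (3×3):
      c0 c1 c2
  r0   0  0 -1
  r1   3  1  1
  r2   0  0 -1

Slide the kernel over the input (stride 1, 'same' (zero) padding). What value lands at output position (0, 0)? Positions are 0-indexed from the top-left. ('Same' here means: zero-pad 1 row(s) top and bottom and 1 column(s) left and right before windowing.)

11

The receptive field on the zero-padded input at this output position is [0 0 0 / 0 7 6 / 0 0 2]. Elementwise product with the kernel and sum: 0·-1 + 0·3 + 7·1 + 6·1 + 2·-1.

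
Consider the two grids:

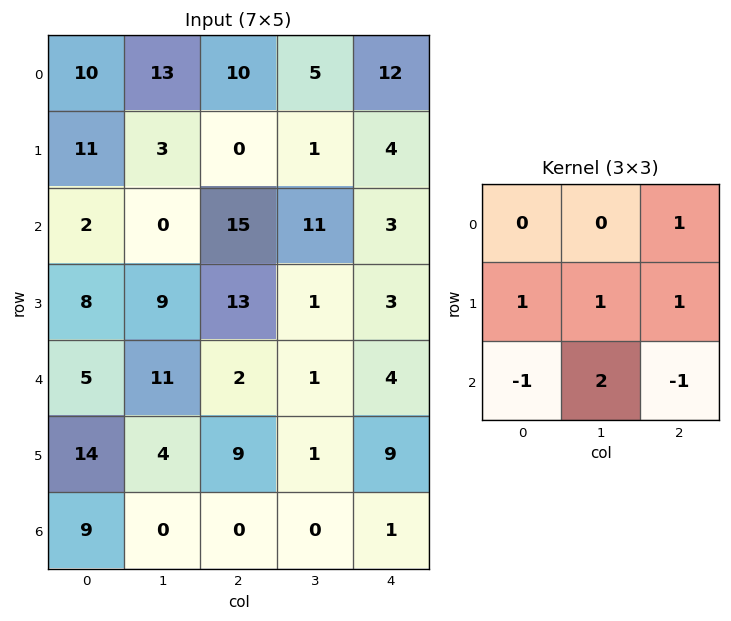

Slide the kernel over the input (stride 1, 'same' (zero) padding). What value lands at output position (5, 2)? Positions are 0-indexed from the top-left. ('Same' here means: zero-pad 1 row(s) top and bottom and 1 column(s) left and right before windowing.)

15

The receptive field on the zero-padded input at this output position is [11 2 1 / 4 9 1 / 0 0 0]. Elementwise product with the kernel and sum: 1·1 + 4·1 + 9·1 + 1·1 + 0·-1 + 0·2 + 0·-1.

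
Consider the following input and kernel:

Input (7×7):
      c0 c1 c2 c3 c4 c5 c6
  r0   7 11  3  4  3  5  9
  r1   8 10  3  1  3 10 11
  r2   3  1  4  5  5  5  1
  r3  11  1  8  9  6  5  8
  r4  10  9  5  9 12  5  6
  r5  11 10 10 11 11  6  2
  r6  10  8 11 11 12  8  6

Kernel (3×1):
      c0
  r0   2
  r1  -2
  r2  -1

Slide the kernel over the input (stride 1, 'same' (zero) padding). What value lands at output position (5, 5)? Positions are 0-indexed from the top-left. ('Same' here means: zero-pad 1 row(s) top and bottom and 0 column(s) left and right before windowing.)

-10

The receptive field on the zero-padded input at this output position is [5 / 6 / 8]. Elementwise product with the kernel and sum: 5·2 + 6·-2 + 8·-1.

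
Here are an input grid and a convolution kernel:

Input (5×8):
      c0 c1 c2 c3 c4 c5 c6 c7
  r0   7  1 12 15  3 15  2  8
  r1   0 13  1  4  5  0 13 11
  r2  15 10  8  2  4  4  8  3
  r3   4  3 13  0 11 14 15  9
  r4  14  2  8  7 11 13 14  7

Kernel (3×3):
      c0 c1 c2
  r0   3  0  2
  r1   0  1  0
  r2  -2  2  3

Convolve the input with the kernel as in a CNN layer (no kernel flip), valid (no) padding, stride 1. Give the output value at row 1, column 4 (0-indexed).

The receptive field on the input at this output position is [5 0 13 / 4 4 8 / 11 14 15]. Elementwise product with the kernel and sum: 5·3 + 13·2 + 4·1 + 11·-2 + 14·2 + 15·3.

96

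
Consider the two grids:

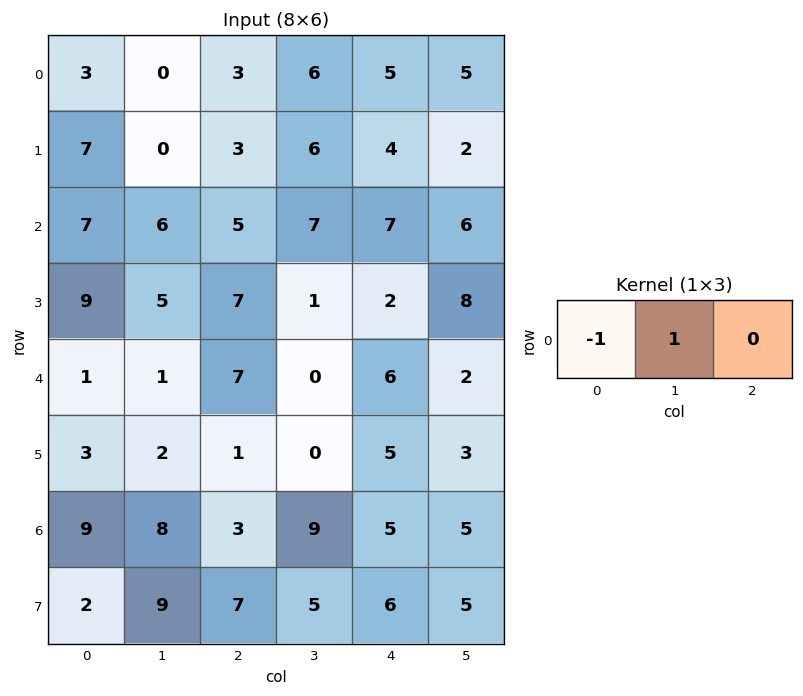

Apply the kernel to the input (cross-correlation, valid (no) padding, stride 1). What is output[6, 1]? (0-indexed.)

The receptive field on the input at this output position is [8 3 9]. Elementwise product with the kernel and sum: 8·-1 + 3·1.

-5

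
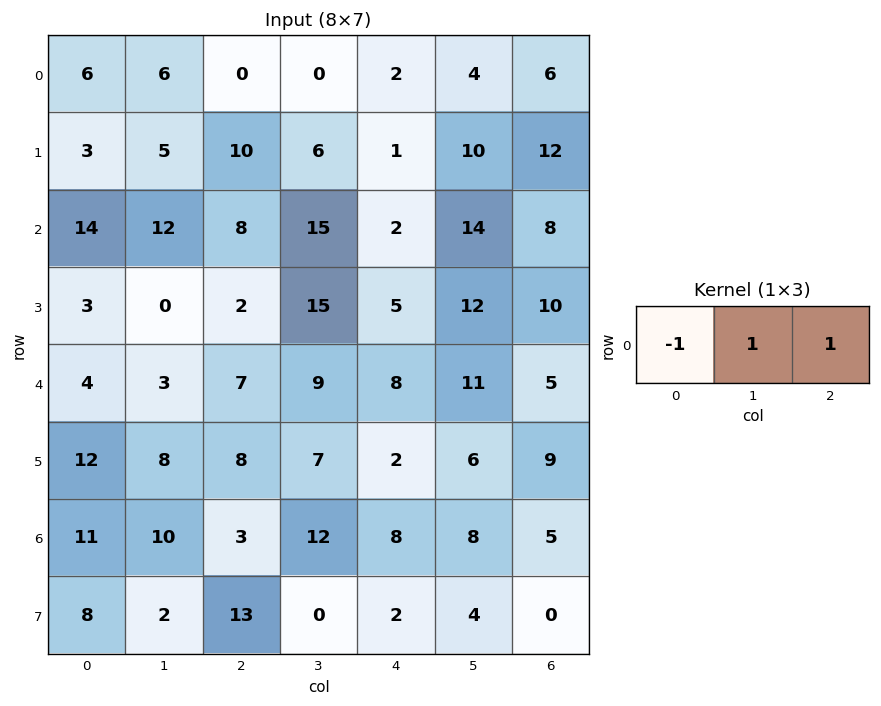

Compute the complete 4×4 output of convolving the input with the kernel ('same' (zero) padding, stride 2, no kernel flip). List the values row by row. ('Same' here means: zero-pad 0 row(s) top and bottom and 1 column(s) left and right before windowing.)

Output[0,0]: The receptive field on the zero-padded input at this output position is [0 6 6]. Elementwise product with the kernel and sum: 0·-1 + 6·1 + 6·1.

12 -6 6 2
26 11 1 -6
7 13 10 -6
21 5 4 -3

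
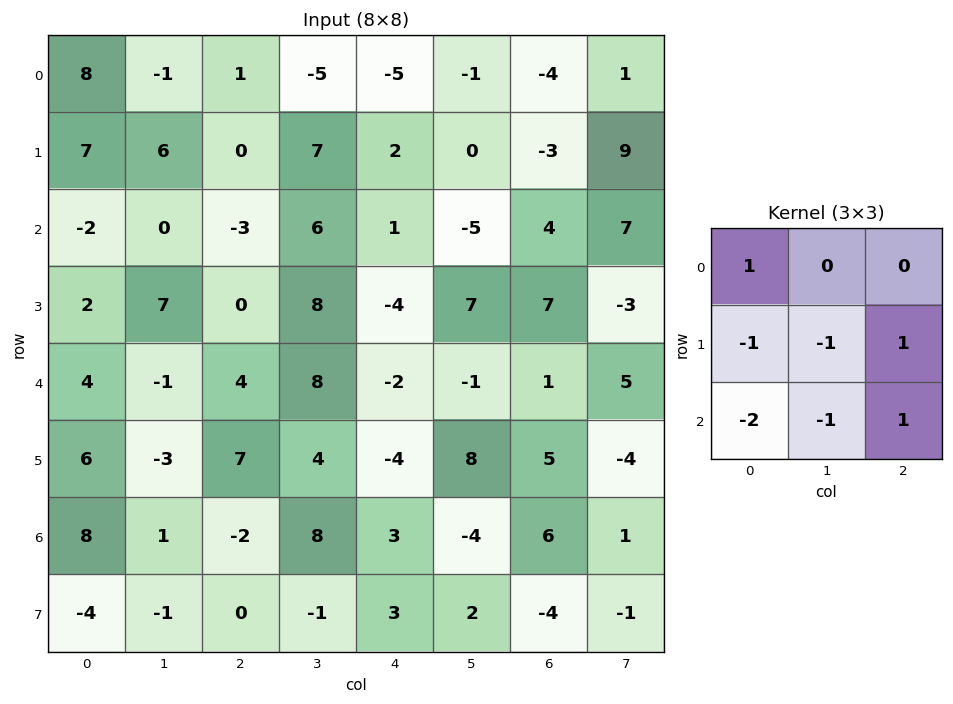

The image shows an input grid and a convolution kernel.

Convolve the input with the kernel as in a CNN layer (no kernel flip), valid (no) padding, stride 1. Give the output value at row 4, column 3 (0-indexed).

-7

The receptive field on the input at this output position is [8 -2 -1 / 4 -4 8 / 8 3 -4]. Elementwise product with the kernel and sum: 8·1 + 4·-1 + -4·-1 + 8·1 + 8·-2 + 3·-1 + -4·1.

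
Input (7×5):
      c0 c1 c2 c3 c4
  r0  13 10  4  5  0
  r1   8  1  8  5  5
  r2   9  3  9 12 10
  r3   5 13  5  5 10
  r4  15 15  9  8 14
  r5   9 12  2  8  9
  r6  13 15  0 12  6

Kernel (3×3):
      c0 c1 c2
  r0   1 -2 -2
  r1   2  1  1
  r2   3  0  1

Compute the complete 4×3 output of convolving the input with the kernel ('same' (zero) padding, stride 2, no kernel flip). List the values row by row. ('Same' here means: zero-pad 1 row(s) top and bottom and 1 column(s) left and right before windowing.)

24 37 25
7 46 44
6 84 39
-14 34 20

Output[0,0]: The receptive field on the zero-padded input at this output position is [0 0 0 / 0 13 10 / 0 8 1]. Elementwise product with the kernel and sum: 0·1 + 0·-2 + 0·-2 + 0·2 + 13·1 + 10·1 + 0·3 + 1·1.
Output[0,1]: The receptive field on the zero-padded input at this output position is [0 0 0 / 10 4 5 / 1 8 5]. Elementwise product with the kernel and sum: 0·1 + 0·-2 + 0·-2 + 10·2 + 4·1 + 5·1 + 1·3 + 5·1.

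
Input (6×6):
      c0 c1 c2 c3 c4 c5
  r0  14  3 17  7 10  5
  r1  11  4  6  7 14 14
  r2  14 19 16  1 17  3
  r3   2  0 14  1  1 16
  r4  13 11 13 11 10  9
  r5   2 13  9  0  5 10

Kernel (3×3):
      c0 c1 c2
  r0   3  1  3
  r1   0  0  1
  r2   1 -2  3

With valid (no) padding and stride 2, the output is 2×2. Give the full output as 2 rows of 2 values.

126 167
153 122

Output[0,0]: The receptive field on the input at this output position is [14 3 17 / 11 4 6 / 14 19 16]. Elementwise product with the kernel and sum: 14·3 + 3·1 + 17·3 + 6·1 + 14·1 + 19·-2 + 16·3.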